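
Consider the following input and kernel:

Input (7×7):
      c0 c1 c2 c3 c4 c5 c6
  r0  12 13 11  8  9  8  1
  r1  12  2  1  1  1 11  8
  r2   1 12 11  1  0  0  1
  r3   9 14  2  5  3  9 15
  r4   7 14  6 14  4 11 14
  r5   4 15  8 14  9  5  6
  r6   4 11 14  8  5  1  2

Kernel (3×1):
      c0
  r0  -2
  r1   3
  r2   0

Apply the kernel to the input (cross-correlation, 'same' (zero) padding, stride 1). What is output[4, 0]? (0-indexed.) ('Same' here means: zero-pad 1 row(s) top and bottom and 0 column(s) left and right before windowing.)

The receptive field on the zero-padded input at this output position is [9 / 7 / 4]. Elementwise product with the kernel and sum: 9·-2 + 7·3.

3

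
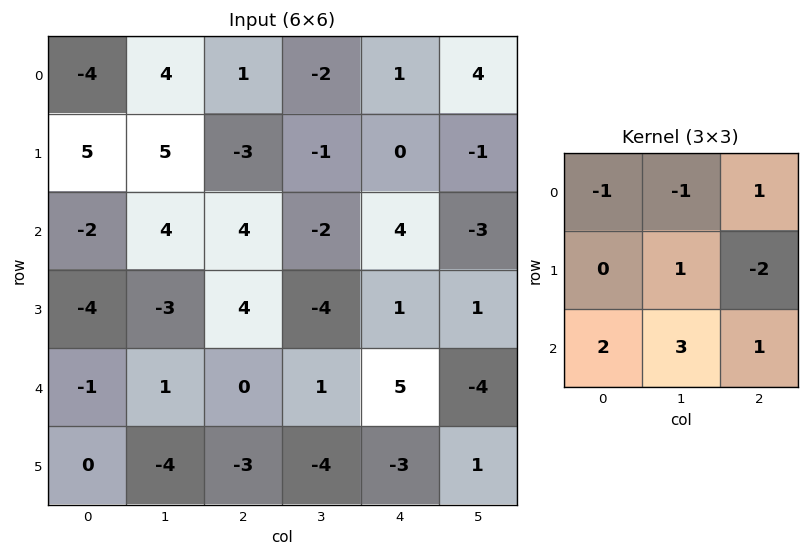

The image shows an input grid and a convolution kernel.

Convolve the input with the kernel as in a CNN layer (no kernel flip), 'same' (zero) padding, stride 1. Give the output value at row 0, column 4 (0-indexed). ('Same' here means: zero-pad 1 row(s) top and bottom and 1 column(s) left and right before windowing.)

The receptive field on the zero-padded input at this output position is [0 0 0 / -2 1 4 / -1 0 -1]. Elementwise product with the kernel and sum: 0·-1 + 0·-1 + 0·1 + 1·1 + 4·-2 + -1·2 + 0·3 + -1·1.

-10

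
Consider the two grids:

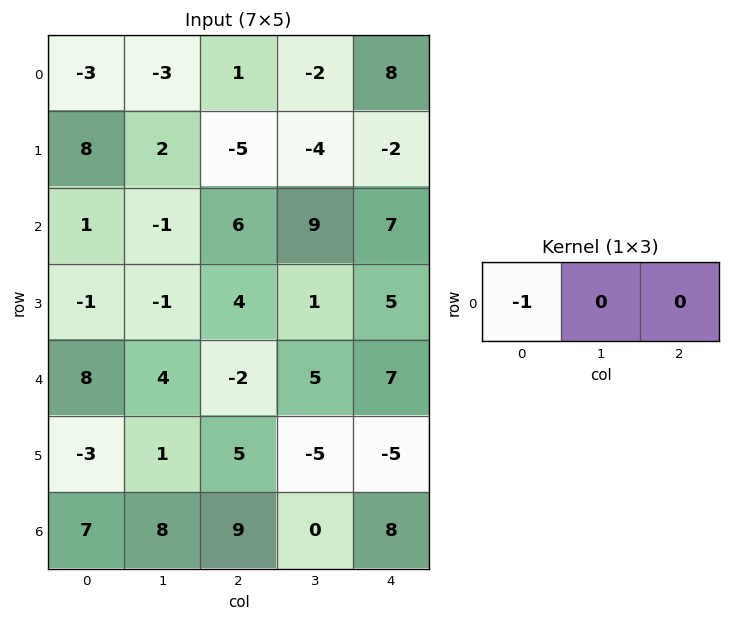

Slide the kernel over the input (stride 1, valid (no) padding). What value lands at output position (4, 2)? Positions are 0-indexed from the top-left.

The receptive field on the input at this output position is [-2 5 7]. Elementwise product with the kernel and sum: -2·-1.

2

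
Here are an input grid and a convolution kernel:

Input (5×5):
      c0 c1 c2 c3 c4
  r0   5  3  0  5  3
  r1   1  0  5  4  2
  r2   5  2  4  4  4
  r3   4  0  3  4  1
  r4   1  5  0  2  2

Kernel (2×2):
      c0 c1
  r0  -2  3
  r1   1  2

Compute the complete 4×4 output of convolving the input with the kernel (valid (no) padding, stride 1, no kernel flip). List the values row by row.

0 4 28 7
7 25 14 10
0 14 15 10
3 14 10 1

Output[0,0]: The receptive field on the input at this output position is [5 3 / 1 0]. Elementwise product with the kernel and sum: 5·-2 + 3·3 + 1·1 + 0·2.
Output[0,1]: The receptive field on the input at this output position is [3 0 / 0 5]. Elementwise product with the kernel and sum: 3·-2 + 0·3 + 0·1 + 5·2.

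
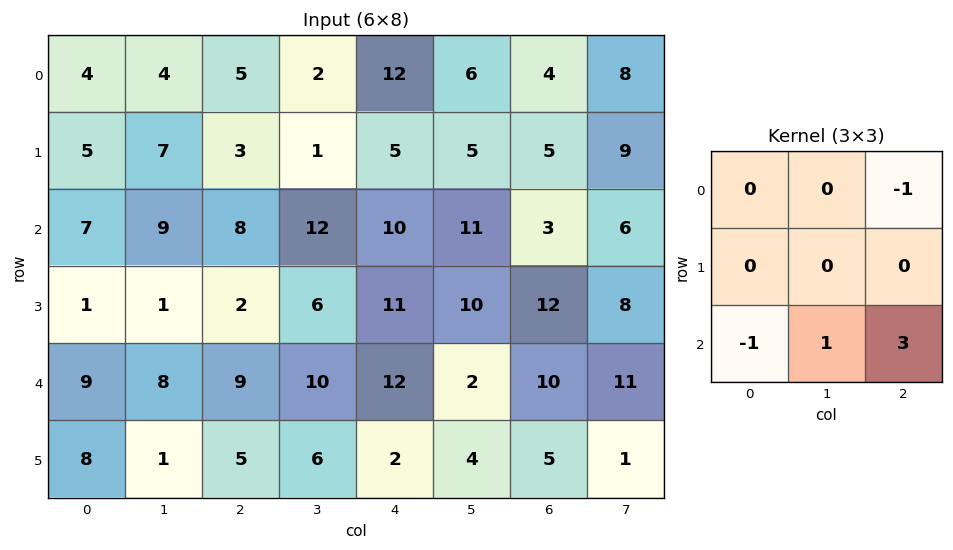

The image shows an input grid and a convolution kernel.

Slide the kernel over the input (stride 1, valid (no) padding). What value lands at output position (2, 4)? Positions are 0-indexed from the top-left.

17

The receptive field on the input at this output position is [10 11 3 / 11 10 12 / 12 2 10]. Elementwise product with the kernel and sum: 3·-1 + 12·-1 + 2·1 + 10·3.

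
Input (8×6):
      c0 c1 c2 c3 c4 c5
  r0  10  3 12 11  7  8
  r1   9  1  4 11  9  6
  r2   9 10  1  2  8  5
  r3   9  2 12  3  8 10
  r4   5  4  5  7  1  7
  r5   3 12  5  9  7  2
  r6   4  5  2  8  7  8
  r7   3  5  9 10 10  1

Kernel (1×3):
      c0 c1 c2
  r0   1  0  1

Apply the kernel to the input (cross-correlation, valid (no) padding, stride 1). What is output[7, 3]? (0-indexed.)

11

The receptive field on the input at this output position is [10 10 1]. Elementwise product with the kernel and sum: 10·1 + 1·1.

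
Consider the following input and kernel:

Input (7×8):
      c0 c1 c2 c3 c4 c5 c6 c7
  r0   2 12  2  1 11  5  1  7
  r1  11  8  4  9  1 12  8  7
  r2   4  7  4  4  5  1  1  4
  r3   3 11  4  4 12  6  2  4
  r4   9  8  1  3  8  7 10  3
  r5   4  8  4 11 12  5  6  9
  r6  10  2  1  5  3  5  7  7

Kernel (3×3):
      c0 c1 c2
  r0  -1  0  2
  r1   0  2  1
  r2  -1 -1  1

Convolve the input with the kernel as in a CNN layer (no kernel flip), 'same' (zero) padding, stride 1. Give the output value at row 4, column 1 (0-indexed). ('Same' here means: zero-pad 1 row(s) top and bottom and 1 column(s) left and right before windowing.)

The receptive field on the zero-padded input at this output position is [3 11 4 / 9 8 1 / 4 8 4]. Elementwise product with the kernel and sum: 3·-1 + 4·2 + 8·2 + 1·1 + 4·-1 + 8·-1 + 4·1.

14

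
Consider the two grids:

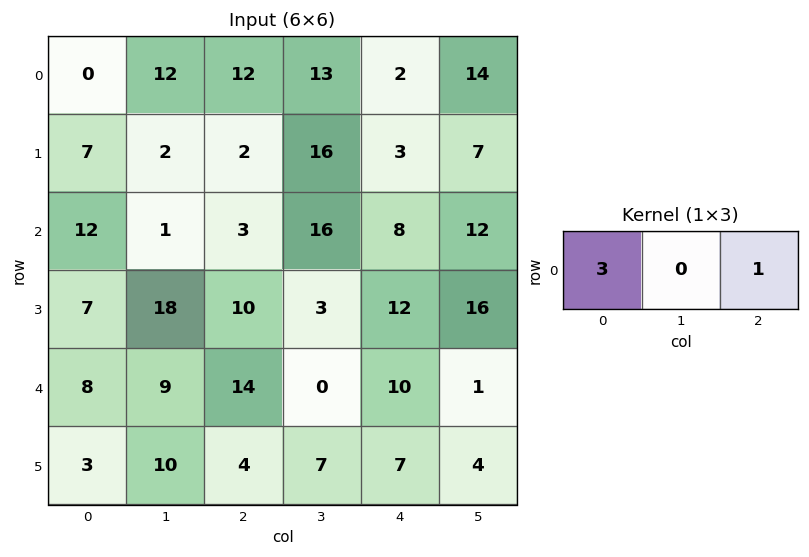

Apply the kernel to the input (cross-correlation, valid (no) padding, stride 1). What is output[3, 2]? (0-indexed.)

The receptive field on the input at this output position is [10 3 12]. Elementwise product with the kernel and sum: 10·3 + 12·1.

42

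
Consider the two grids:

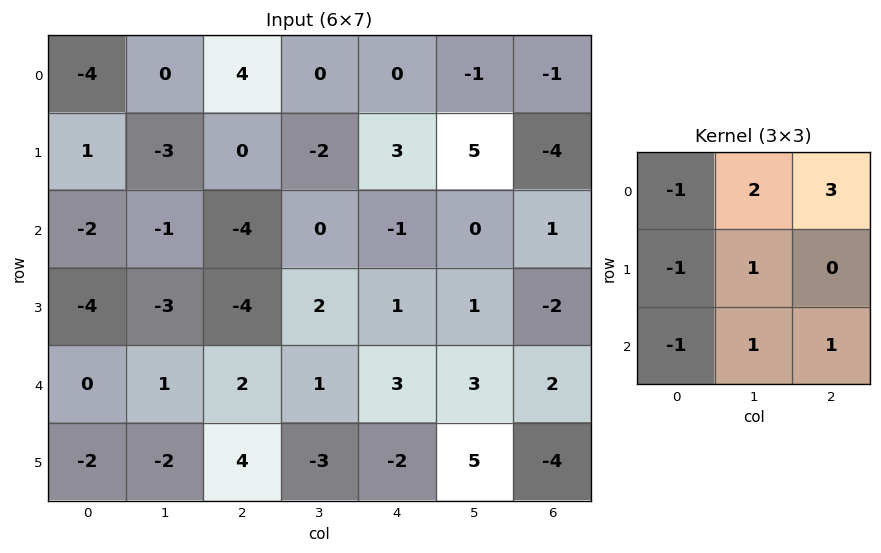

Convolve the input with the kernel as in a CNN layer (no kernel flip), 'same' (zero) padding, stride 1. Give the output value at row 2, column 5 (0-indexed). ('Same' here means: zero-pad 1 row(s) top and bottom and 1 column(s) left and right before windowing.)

The receptive field on the zero-padded input at this output position is [3 5 -4 / -1 0 1 / 1 1 -2]. Elementwise product with the kernel and sum: 3·-1 + 5·2 + -4·3 + -1·-1 + 0·1 + 1·-1 + 1·1 + -2·1.

-6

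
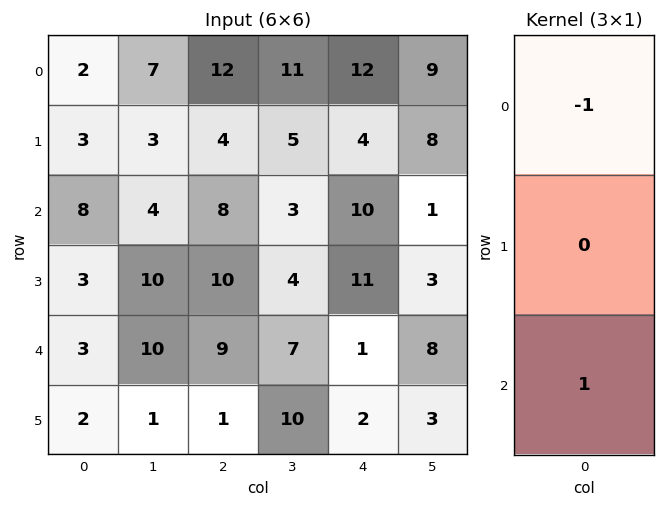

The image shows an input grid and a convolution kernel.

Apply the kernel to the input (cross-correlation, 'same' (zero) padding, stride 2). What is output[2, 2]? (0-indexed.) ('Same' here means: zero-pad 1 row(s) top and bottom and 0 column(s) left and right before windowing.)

-9

The receptive field on the zero-padded input at this output position is [11 / 1 / 2]. Elementwise product with the kernel and sum: 11·-1 + 2·1.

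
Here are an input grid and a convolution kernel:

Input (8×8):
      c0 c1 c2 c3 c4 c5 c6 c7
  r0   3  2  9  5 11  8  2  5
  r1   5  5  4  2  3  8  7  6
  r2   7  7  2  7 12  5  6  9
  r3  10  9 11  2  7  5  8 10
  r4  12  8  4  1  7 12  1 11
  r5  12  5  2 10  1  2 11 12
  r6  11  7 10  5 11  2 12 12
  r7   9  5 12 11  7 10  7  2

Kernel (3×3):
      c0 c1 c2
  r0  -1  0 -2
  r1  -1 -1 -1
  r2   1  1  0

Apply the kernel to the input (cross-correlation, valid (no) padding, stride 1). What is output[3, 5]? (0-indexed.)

-36

The receptive field on the input at this output position is [5 8 10 / 12 1 11 / 2 11 12]. Elementwise product with the kernel and sum: 5·-1 + 10·-2 + 12·-1 + 1·-1 + 11·-1 + 2·1 + 11·1.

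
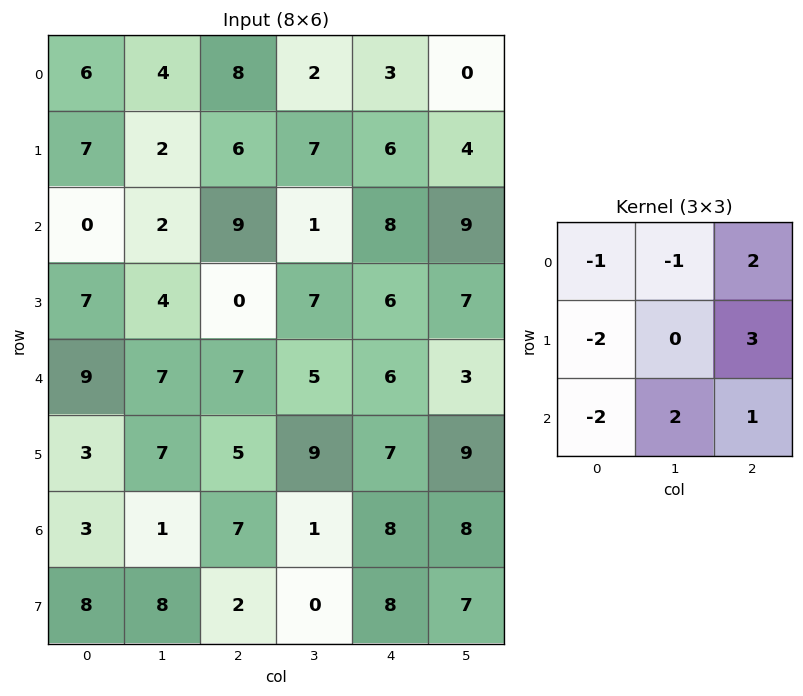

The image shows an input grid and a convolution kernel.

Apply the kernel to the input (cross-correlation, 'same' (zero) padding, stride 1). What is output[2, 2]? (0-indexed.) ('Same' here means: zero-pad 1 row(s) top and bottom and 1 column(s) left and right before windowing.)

4

The receptive field on the zero-padded input at this output position is [2 6 7 / 2 9 1 / 4 0 7]. Elementwise product with the kernel and sum: 2·-1 + 6·-1 + 7·2 + 2·-2 + 1·3 + 4·-2 + 0·2 + 7·1.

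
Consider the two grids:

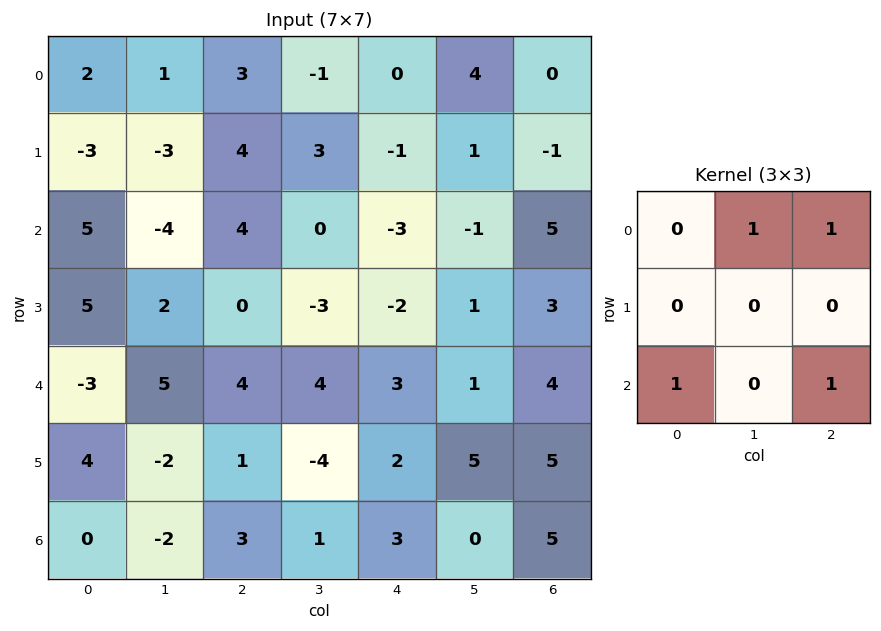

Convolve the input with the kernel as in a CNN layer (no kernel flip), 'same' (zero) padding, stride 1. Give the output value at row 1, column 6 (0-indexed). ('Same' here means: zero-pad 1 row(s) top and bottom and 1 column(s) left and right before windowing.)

The receptive field on the zero-padded input at this output position is [4 0 0 / 1 -1 0 / -1 5 0]. Elementwise product with the kernel and sum: 0·1 + 0·1 + -1·1 + 0·1.

-1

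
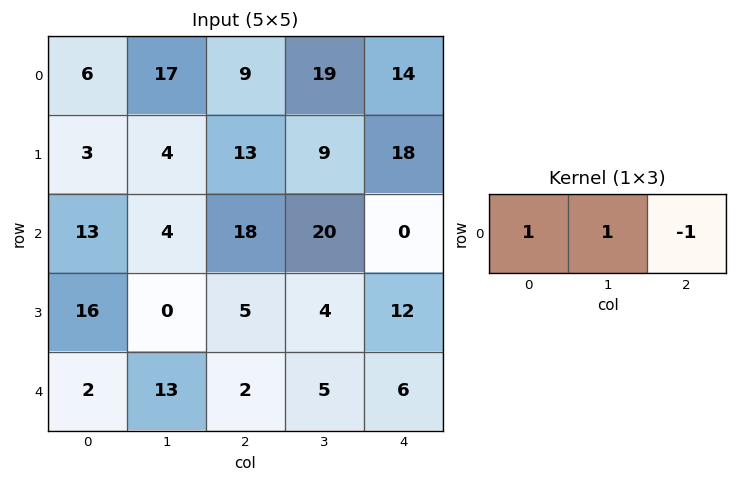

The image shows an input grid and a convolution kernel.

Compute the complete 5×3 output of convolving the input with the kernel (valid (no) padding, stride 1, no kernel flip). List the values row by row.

14 7 14
-6 8 4
-1 2 38
11 1 -3
13 10 1

Output[0,0]: The receptive field on the input at this output position is [6 17 9]. Elementwise product with the kernel and sum: 6·1 + 17·1 + 9·-1.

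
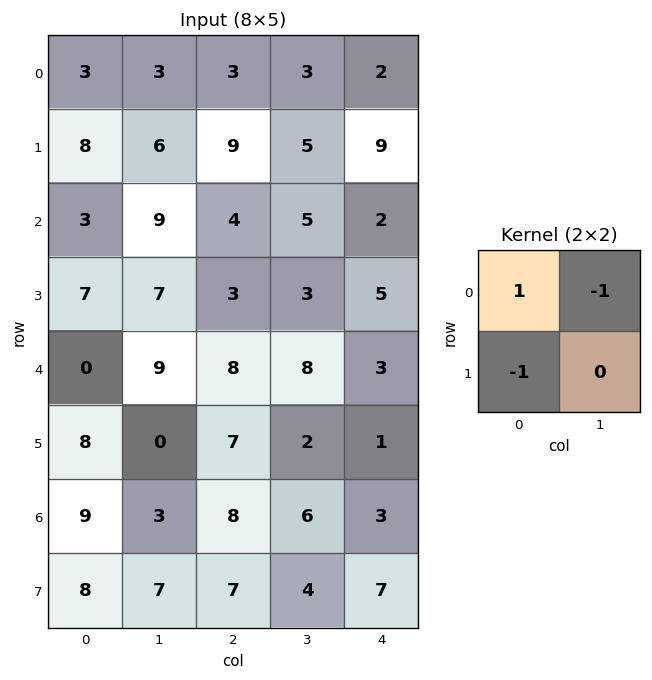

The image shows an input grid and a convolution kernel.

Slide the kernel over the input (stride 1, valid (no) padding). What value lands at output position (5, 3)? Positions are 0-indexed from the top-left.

The receptive field on the input at this output position is [2 1 / 6 3]. Elementwise product with the kernel and sum: 2·1 + 1·-1 + 6·-1.

-5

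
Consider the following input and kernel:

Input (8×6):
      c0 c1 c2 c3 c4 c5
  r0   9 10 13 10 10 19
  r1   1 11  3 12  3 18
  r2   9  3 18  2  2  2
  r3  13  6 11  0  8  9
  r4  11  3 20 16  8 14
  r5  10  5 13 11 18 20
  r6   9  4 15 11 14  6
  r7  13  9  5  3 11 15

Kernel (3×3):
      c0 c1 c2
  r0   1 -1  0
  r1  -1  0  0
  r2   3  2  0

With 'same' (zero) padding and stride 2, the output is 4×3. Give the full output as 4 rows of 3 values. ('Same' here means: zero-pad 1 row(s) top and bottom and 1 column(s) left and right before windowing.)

2 29 32
25 45 23
7 33 45
16 25 13

Output[0,0]: The receptive field on the zero-padded input at this output position is [0 0 0 / 0 9 10 / 0 1 11]. Elementwise product with the kernel and sum: 0·1 + 0·-1 + 0·-1 + 0·3 + 1·2.
Output[0,1]: The receptive field on the zero-padded input at this output position is [0 0 0 / 10 13 10 / 11 3 12]. Elementwise product with the kernel and sum: 0·1 + 0·-1 + 10·-1 + 11·3 + 3·2.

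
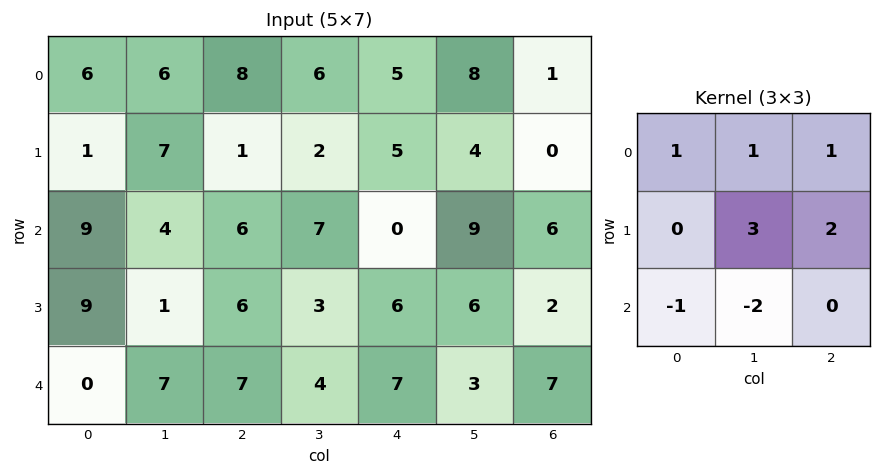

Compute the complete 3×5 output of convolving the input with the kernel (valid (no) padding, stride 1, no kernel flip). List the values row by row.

26 11 15 35 8
22 29 17 14 30
20 20 19 28 24

Output[0,0]: The receptive field on the input at this output position is [6 6 8 / 1 7 1 / 9 4 6]. Elementwise product with the kernel and sum: 6·1 + 6·1 + 8·1 + 7·3 + 1·2 + 9·-1 + 4·-2.
Output[0,1]: The receptive field on the input at this output position is [6 8 6 / 7 1 2 / 4 6 7]. Elementwise product with the kernel and sum: 6·1 + 8·1 + 6·1 + 1·3 + 2·2 + 4·-1 + 6·-2.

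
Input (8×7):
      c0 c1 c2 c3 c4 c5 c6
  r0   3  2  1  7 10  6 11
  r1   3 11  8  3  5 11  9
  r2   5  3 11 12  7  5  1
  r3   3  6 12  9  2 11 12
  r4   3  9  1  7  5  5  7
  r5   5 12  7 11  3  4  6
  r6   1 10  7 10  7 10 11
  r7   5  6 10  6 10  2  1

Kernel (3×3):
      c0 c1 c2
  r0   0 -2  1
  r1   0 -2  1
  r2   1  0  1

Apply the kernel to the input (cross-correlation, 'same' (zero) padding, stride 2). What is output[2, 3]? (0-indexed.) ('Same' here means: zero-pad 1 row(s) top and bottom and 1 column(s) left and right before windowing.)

-34

The receptive field on the zero-padded input at this output position is [11 12 0 / 5 7 0 / 4 6 0]. Elementwise product with the kernel and sum: 12·-2 + 0·1 + 7·-2 + 0·1 + 4·1 + 0·1.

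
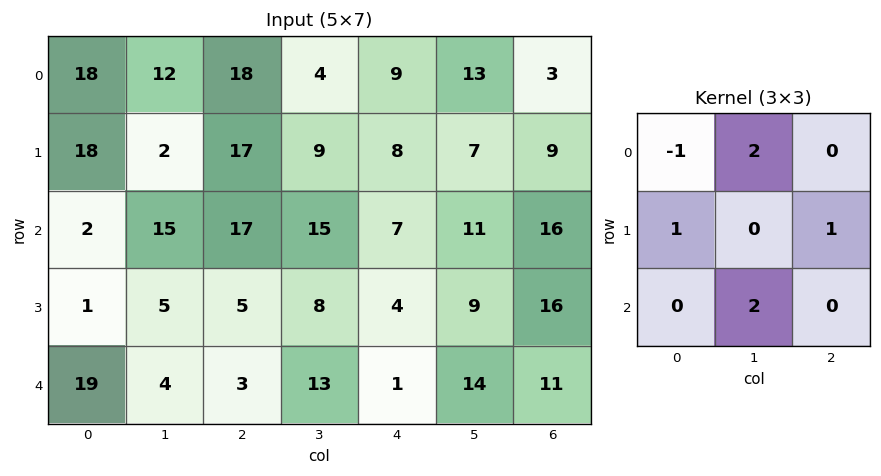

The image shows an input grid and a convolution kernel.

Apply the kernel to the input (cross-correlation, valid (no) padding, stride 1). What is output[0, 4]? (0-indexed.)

The receptive field on the input at this output position is [9 13 3 / 8 7 9 / 7 11 16]. Elementwise product with the kernel and sum: 9·-1 + 13·2 + 8·1 + 9·1 + 11·2.

56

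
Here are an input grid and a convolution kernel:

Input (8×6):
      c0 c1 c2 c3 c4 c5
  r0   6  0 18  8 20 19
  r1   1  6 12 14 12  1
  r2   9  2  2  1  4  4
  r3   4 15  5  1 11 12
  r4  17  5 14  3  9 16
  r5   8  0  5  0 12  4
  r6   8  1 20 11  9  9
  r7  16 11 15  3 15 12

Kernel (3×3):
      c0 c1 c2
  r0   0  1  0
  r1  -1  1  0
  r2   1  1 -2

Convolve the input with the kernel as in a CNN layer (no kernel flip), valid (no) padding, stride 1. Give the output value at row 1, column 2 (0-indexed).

-3

The receptive field on the input at this output position is [12 14 12 / 2 1 4 / 5 1 11]. Elementwise product with the kernel and sum: 14·1 + 2·-1 + 1·1 + 5·1 + 1·1 + 11·-2.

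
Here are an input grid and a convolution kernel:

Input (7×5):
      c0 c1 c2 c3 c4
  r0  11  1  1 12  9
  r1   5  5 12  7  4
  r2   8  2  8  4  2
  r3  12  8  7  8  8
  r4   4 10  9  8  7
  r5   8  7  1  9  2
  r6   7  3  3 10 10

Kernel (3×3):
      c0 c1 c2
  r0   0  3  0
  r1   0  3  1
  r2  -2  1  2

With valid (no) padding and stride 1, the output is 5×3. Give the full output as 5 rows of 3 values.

Output[0,0]: The receptive field on the input at this output position is [11 1 1 / 5 5 12 / 8 2 8]. Elementwise product with the kernel and sum: 1·3 + 5·3 + 12·1 + 8·-2 + 2·1 + 8·2.
Output[0,1]: The receptive field on the input at this output position is [1 1 12 / 5 12 7 / 2 8 4]. Elementwise product with the kernel and sum: 1·3 + 12·3 + 7·1 + 2·-2 + 8·1 + 4·2.

32 58 53
27 71 45
57 58 48
56 61 66
47 56 77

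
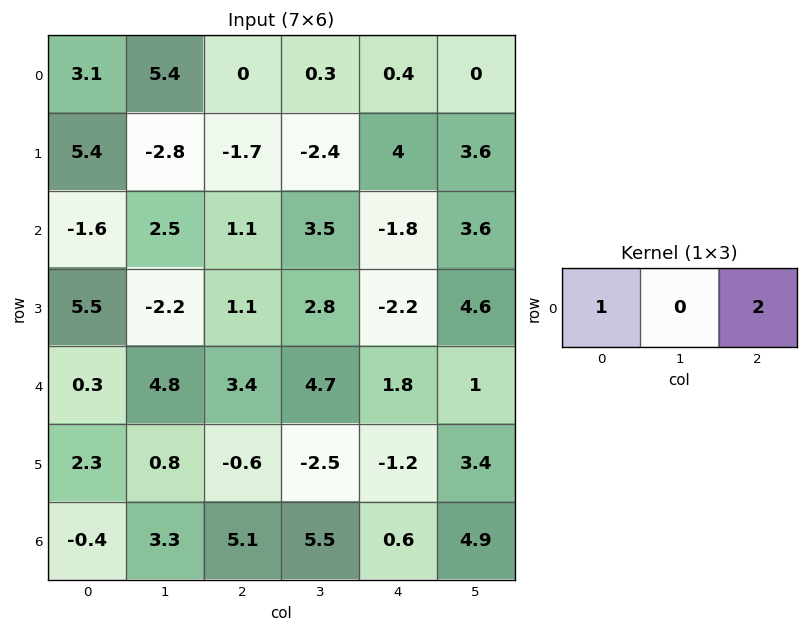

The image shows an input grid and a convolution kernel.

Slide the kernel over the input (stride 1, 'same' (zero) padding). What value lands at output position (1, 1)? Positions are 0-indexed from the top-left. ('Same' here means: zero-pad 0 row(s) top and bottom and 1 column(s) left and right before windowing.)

2

The receptive field on the zero-padded input at this output position is [5.4 -2.8 -1.7]. Elementwise product with the kernel and sum: 5.4·1 + -1.7·2.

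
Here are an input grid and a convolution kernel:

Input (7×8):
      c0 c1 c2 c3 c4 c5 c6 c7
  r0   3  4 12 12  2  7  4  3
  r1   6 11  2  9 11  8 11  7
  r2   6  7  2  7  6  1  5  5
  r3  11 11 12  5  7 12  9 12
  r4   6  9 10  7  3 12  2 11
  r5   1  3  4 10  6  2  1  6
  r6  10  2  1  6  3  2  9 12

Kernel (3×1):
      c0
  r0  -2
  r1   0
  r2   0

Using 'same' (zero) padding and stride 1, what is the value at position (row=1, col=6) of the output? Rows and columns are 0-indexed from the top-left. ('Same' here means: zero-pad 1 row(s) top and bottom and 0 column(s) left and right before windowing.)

The receptive field on the zero-padded input at this output position is [4 / 11 / 5]. Elementwise product with the kernel and sum: 4·-2.

-8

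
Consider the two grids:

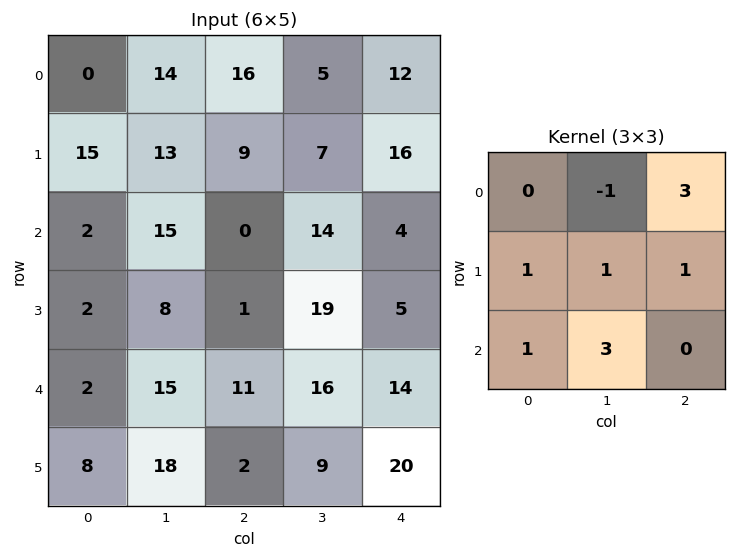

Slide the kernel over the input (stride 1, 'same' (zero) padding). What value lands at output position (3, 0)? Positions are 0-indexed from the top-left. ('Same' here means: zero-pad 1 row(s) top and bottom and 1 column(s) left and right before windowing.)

59

The receptive field on the zero-padded input at this output position is [0 2 15 / 0 2 8 / 0 2 15]. Elementwise product with the kernel and sum: 2·-1 + 15·3 + 0·1 + 2·1 + 8·1 + 0·1 + 2·3.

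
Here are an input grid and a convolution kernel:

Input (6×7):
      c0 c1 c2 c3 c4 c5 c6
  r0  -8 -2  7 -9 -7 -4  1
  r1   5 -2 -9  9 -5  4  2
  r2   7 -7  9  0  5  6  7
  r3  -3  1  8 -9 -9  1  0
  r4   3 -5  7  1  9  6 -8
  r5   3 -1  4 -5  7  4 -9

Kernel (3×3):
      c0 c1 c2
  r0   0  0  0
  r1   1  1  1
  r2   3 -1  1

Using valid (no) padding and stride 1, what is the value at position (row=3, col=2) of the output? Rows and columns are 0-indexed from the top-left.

The receptive field on the input at this output position is [8 -9 -9 / 7 1 9 / 4 -5 7]. Elementwise product with the kernel and sum: 7·1 + 1·1 + 9·1 + 4·3 + -5·-1 + 7·1.

41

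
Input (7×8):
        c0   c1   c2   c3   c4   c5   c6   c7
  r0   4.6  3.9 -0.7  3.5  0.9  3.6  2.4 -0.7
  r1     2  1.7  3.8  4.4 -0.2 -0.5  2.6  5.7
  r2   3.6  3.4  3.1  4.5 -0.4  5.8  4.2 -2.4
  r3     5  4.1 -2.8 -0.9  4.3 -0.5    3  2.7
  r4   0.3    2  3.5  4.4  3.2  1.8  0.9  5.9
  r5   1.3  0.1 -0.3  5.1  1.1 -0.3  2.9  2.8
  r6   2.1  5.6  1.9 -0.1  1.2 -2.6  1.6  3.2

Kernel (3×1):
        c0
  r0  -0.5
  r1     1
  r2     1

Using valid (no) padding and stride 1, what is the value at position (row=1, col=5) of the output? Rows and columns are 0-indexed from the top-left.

5.55

The receptive field on the input at this output position is [-0.5 / 5.8 / -0.5]. Elementwise product with the kernel and sum: -0.5·-0.5 + 5.8·1 + -0.5·1.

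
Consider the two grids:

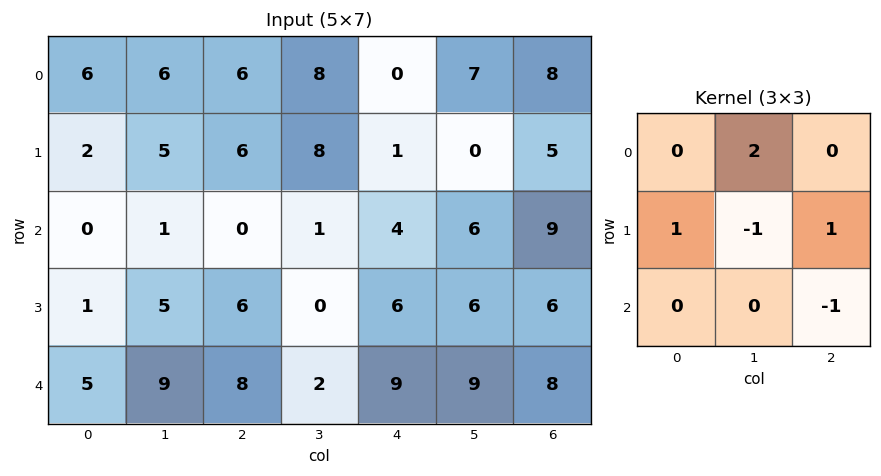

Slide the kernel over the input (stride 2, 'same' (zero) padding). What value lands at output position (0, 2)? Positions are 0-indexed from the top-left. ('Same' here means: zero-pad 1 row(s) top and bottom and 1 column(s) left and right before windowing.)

The receptive field on the zero-padded input at this output position is [0 0 0 / 8 0 7 / 8 1 0]. Elementwise product with the kernel and sum: 0·2 + 8·1 + 0·-1 + 7·1 + 0·-1.

15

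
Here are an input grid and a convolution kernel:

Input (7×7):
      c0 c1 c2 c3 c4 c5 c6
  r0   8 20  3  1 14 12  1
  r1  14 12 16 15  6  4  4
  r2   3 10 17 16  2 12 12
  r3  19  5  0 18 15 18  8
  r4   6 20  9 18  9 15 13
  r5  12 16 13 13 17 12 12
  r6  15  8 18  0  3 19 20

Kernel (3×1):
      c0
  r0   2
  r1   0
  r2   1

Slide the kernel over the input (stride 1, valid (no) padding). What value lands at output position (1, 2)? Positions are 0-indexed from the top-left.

32

The receptive field on the input at this output position is [16 / 17 / 0]. Elementwise product with the kernel and sum: 16·2 + 0·1.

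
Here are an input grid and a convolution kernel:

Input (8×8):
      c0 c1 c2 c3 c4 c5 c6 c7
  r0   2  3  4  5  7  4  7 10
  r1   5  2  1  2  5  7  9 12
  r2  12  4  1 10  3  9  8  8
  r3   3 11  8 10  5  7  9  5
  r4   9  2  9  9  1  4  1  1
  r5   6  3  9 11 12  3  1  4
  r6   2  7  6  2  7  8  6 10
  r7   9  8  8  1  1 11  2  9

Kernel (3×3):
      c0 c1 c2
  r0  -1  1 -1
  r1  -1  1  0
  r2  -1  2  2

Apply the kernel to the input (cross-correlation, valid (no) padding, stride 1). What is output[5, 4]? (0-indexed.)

The receptive field on the input at this output position is [12 3 1 / 7 8 6 / 1 11 2]. Elementwise product with the kernel and sum: 12·-1 + 3·1 + 1·-1 + 7·-1 + 8·1 + 1·-1 + 11·2 + 2·2.

16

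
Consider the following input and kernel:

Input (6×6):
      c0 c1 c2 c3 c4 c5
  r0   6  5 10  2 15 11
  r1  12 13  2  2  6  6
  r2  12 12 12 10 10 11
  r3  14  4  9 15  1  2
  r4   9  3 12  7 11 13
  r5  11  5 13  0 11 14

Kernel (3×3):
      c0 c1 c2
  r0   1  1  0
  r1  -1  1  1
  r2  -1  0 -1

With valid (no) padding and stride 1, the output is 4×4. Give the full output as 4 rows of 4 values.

Output[0,0]: The receptive field on the input at this output position is [6 5 10 / 12 13 2 / 12 12 12]. Elementwise product with the kernel and sum: 6·1 + 5·1 + 12·-1 + 13·1 + 2·1 + 12·-1 + 12·-1.
Output[0,1]: The receptive field on the input at this output position is [5 10 2 / 13 2 2 / 12 12 10]. Elementwise product with the kernel and sum: 5·1 + 10·1 + 13·-1 + 2·1 + 2·1 + 12·-1 + 10·-1.

-10 -16 -4 6
14 6 2 2
2 34 6 -12
0 24 6 19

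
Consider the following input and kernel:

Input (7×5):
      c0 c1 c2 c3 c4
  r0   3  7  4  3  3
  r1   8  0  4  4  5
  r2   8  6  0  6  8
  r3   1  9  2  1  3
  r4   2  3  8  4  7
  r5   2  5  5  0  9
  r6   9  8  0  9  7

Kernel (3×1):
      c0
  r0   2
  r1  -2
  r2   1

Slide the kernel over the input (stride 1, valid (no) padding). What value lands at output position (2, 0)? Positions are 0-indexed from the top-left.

16

The receptive field on the input at this output position is [8 / 1 / 2]. Elementwise product with the kernel and sum: 8·2 + 1·-2 + 2·1.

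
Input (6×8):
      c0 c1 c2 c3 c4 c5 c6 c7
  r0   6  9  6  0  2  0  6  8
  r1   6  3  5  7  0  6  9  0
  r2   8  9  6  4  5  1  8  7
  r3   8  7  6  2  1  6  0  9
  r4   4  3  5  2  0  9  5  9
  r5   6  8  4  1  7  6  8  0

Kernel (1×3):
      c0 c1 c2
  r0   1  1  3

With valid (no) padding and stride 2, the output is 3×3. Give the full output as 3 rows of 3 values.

33 12 20
35 25 30
22 7 24

Output[0,0]: The receptive field on the input at this output position is [6 9 6]. Elementwise product with the kernel and sum: 6·1 + 9·1 + 6·3.
Output[0,1]: The receptive field on the input at this output position is [6 0 2]. Elementwise product with the kernel and sum: 6·1 + 0·1 + 2·3.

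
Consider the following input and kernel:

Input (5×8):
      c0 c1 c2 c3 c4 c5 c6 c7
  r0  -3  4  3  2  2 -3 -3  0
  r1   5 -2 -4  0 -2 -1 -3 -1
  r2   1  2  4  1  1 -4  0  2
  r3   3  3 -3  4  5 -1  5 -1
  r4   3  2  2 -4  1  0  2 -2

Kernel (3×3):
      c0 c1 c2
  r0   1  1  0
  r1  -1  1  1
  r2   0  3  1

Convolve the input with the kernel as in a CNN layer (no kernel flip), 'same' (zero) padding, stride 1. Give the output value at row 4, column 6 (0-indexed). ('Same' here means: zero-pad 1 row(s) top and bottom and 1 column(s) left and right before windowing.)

4

The receptive field on the zero-padded input at this output position is [-1 5 -1 / 0 2 -2 / 0 0 0]. Elementwise product with the kernel and sum: -1·1 + 5·1 + 0·-1 + 2·1 + -2·1 + 0·3 + 0·1.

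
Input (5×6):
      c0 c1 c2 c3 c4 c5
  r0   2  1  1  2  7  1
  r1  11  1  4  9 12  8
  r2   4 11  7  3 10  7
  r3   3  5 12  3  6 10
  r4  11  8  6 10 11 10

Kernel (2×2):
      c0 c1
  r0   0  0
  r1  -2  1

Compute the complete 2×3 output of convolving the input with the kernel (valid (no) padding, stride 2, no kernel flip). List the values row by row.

Output[0,0]: The receptive field on the input at this output position is [2 1 / 11 1]. Elementwise product with the kernel and sum: 11·-2 + 1·1.

-21 1 -16
-1 -21 -2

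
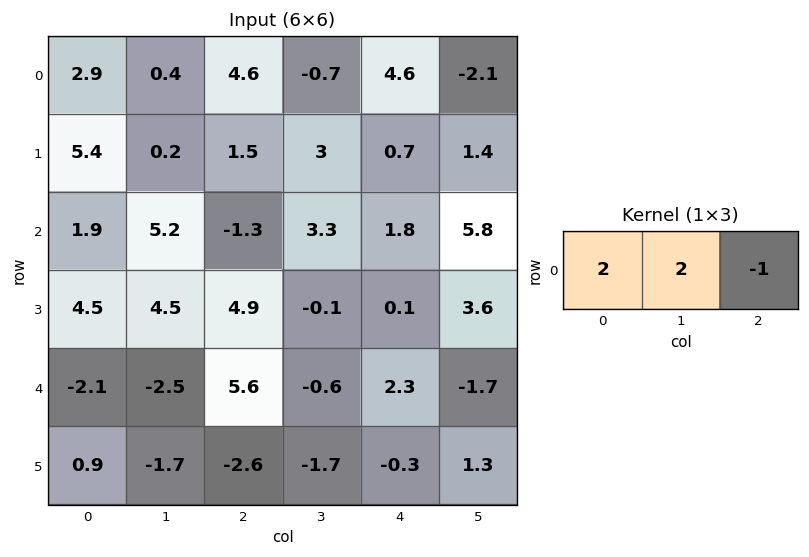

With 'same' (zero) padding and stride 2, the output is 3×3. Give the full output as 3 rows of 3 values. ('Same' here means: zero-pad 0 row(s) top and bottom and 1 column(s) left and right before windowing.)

5.4 10.7 9.9
-1.4 4.5 4.4
-1.7 6.8 5.1

Output[0,0]: The receptive field on the zero-padded input at this output position is [0 2.9 0.4]. Elementwise product with the kernel and sum: 0·2 + 2.9·2 + 0.4·-1.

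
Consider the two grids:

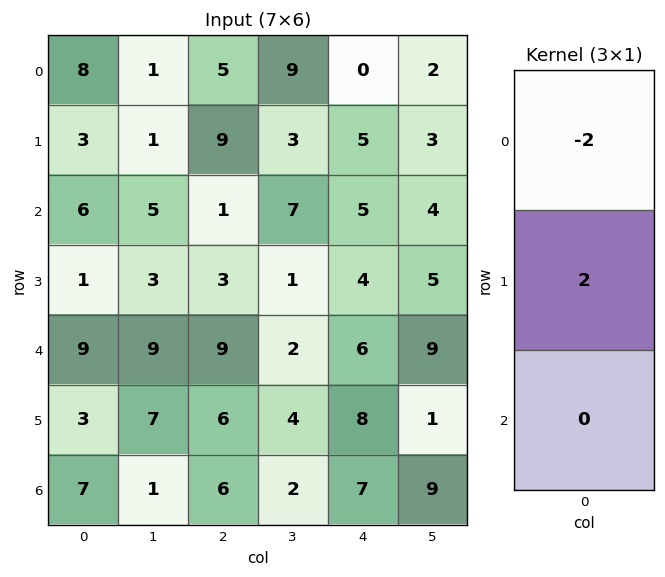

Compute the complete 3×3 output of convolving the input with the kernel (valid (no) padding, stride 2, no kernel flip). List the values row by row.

-10 8 10
-10 4 -2
-12 -6 4

Output[0,0]: The receptive field on the input at this output position is [8 / 3 / 6]. Elementwise product with the kernel and sum: 8·-2 + 3·2.
Output[0,1]: The receptive field on the input at this output position is [5 / 9 / 1]. Elementwise product with the kernel and sum: 5·-2 + 9·2.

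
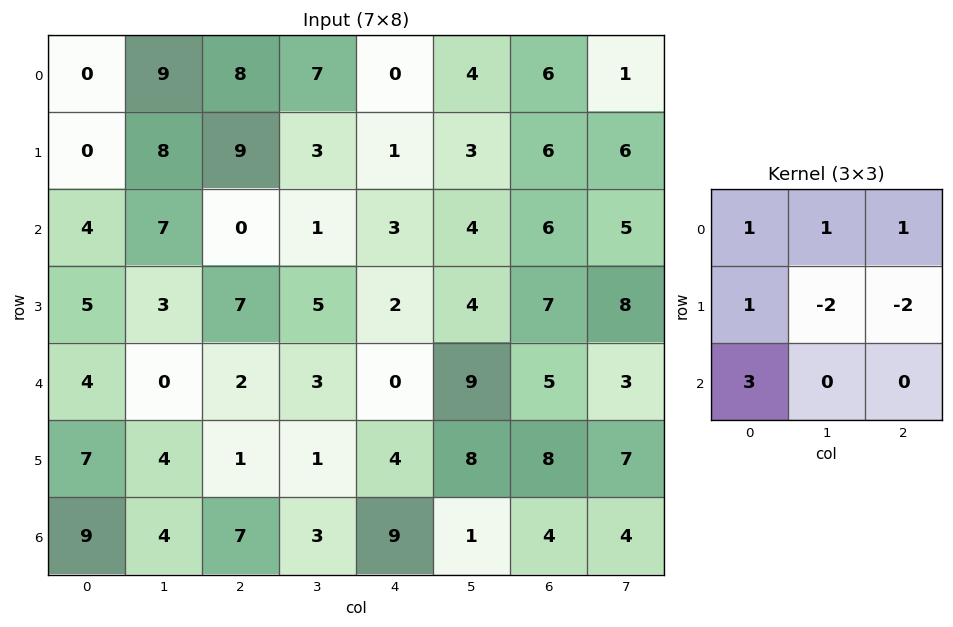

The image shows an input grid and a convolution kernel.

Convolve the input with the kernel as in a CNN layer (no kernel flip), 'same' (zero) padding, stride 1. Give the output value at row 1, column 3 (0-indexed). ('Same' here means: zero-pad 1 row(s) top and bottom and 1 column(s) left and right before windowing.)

16

The receptive field on the zero-padded input at this output position is [8 7 0 / 9 3 1 / 0 1 3]. Elementwise product with the kernel and sum: 8·1 + 7·1 + 0·1 + 9·1 + 3·-2 + 1·-2 + 0·3.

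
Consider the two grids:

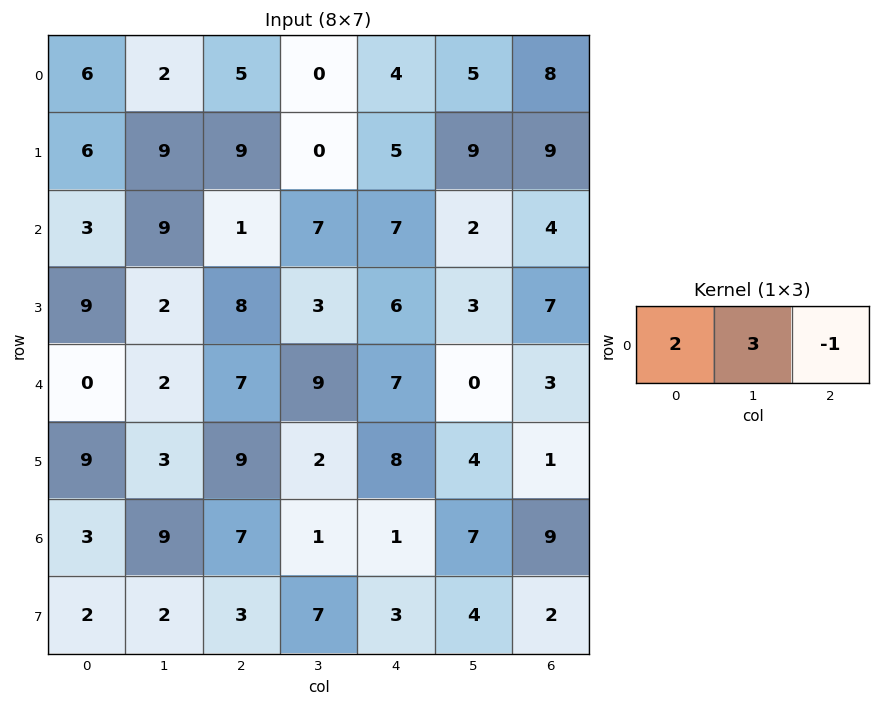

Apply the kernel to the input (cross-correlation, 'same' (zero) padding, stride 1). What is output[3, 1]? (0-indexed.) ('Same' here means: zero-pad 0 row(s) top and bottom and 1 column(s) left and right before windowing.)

The receptive field on the zero-padded input at this output position is [9 2 8]. Elementwise product with the kernel and sum: 9·2 + 2·3 + 8·-1.

16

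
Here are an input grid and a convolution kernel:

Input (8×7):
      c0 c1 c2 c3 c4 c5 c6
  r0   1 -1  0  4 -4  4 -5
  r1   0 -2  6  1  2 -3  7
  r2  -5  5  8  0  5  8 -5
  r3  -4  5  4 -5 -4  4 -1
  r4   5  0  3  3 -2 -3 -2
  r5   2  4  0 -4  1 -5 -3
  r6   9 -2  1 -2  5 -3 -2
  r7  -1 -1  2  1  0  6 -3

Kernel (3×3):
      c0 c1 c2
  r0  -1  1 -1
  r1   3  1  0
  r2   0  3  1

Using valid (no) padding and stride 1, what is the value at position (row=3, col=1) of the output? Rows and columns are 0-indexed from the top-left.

3

The receptive field on the input at this output position is [5 4 -5 / 0 3 3 / 4 0 -4]. Elementwise product with the kernel and sum: 5·-1 + 4·1 + -5·-1 + 0·3 + 3·1 + 0·3 + -4·1.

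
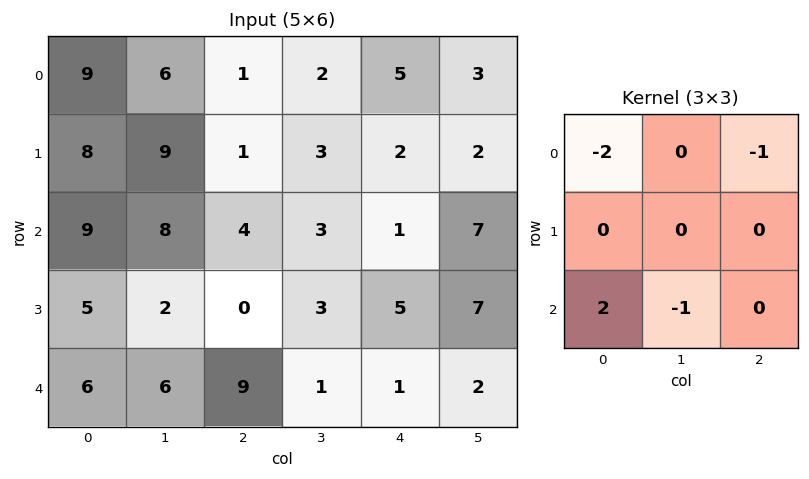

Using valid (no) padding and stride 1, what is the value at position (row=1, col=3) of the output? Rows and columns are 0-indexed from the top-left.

The receptive field on the input at this output position is [3 2 2 / 3 1 7 / 3 5 7]. Elementwise product with the kernel and sum: 3·-2 + 2·-1 + 3·2 + 5·-1.

-7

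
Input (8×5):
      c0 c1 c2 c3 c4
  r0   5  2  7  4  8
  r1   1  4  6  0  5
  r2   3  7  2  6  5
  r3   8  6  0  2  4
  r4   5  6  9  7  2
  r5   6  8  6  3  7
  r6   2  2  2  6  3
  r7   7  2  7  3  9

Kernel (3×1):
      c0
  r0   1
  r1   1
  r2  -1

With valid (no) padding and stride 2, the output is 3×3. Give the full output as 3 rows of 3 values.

3 11 8
6 -7 7
9 13 6

Output[0,0]: The receptive field on the input at this output position is [5 / 1 / 3]. Elementwise product with the kernel and sum: 5·1 + 1·1 + 3·-1.
Output[0,1]: The receptive field on the input at this output position is [7 / 6 / 2]. Elementwise product with the kernel and sum: 7·1 + 6·1 + 2·-1.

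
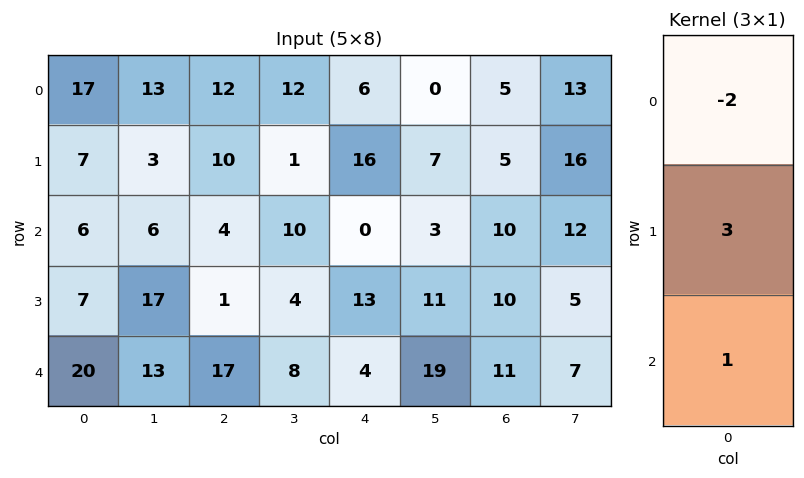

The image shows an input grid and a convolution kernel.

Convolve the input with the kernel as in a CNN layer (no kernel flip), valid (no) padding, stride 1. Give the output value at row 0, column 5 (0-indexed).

The receptive field on the input at this output position is [0 / 7 / 3]. Elementwise product with the kernel and sum: 0·-2 + 7·3 + 3·1.

24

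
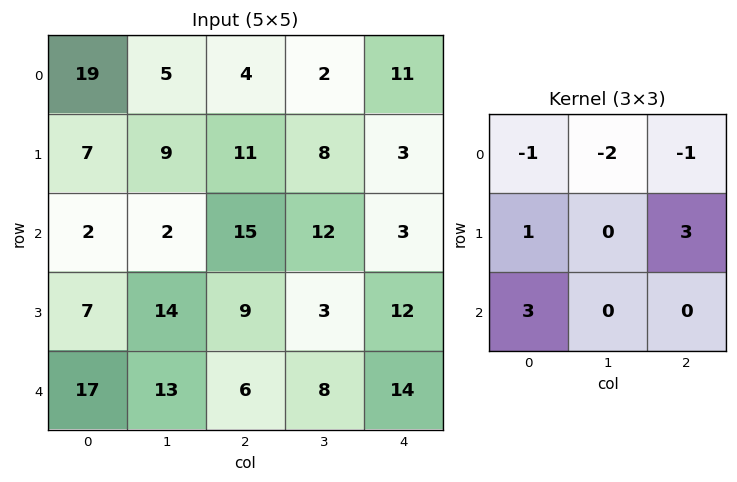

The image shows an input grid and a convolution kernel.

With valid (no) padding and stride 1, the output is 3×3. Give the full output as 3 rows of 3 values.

Output[0,0]: The receptive field on the input at this output position is [19 5 4 / 7 9 11 / 2 2 15]. Elementwise product with the kernel and sum: 19·-1 + 5·-2 + 4·-1 + 7·1 + 11·3 + 2·3.
Output[0,1]: The receptive field on the input at this output position is [5 4 2 / 9 11 8 / 2 15 12]. Elementwise product with the kernel and sum: 5·-1 + 4·-2 + 2·-1 + 9·1 + 8·3 + 2·3.

13 24 46
32 41 21
64 18 21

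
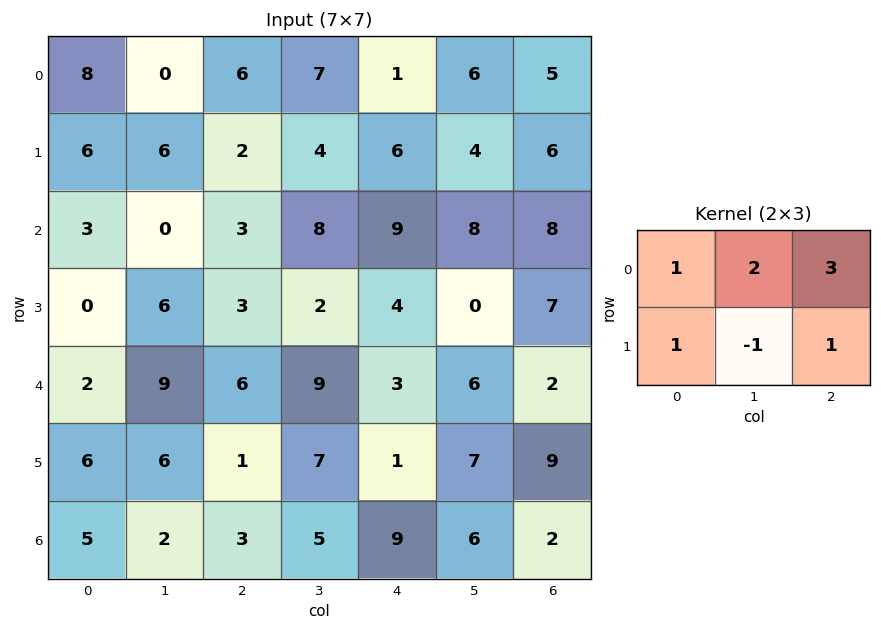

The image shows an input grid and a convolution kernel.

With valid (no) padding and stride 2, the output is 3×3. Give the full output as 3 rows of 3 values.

Output[0,0]: The receptive field on the input at this output position is [8 0 6 / 6 6 2]. Elementwise product with the kernel and sum: 8·1 + 0·2 + 6·3 + 6·1 + 6·-1 + 2·1.

28 27 36
9 51 60
39 28 24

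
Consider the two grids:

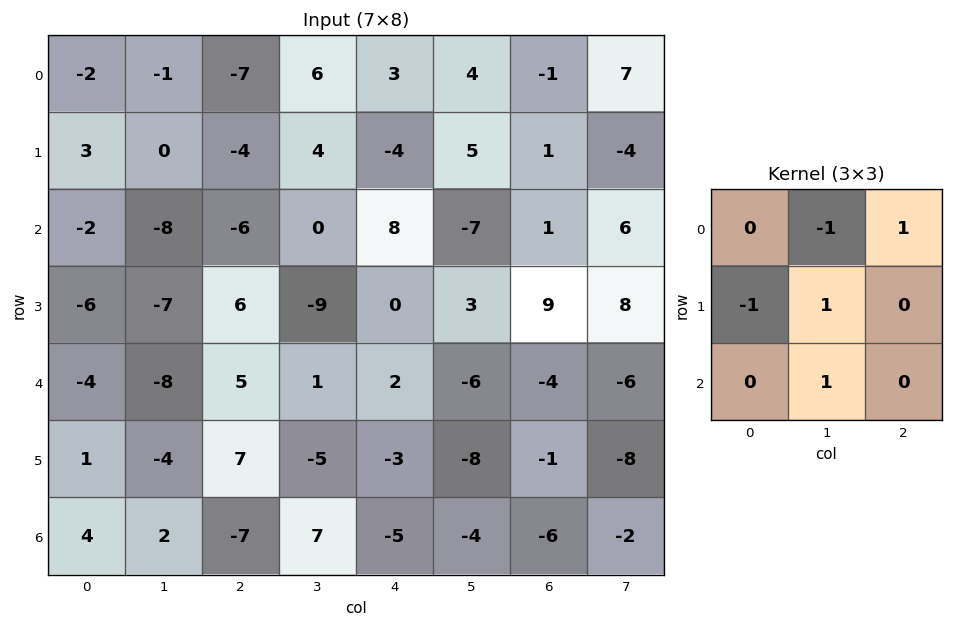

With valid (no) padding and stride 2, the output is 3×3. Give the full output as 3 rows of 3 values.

-17 5 -3
-7 -6 5
10 -4 -7

Output[0,0]: The receptive field on the input at this output position is [-2 -1 -7 / 3 0 -4 / -2 -8 -6]. Elementwise product with the kernel and sum: -1·-1 + -7·1 + 3·-1 + 0·1 + -8·1.
Output[0,1]: The receptive field on the input at this output position is [-7 6 3 / -4 4 -4 / -6 0 8]. Elementwise product with the kernel and sum: 6·-1 + 3·1 + -4·-1 + 4·1 + 0·1.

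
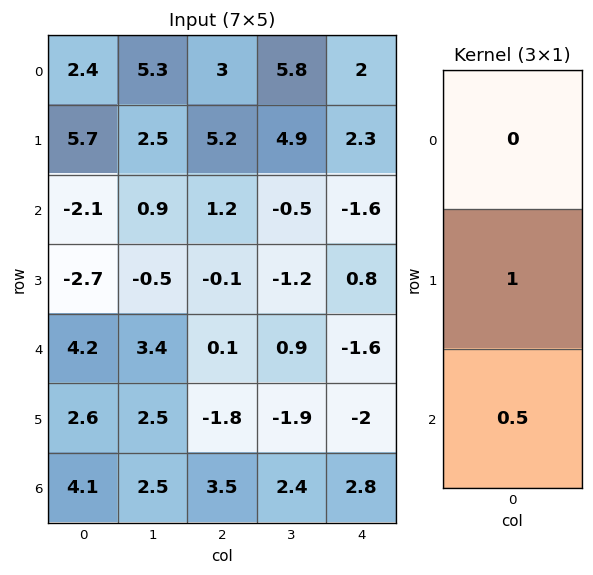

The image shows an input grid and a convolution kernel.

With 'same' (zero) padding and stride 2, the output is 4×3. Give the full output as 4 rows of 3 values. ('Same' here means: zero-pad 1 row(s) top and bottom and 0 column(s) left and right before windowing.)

5.25 5.6 3.15
-3.45 1.15 -1.2
5.5 -0.8 -2.6
4.1 3.5 2.8

Output[0,0]: The receptive field on the zero-padded input at this output position is [0 / 2.4 / 5.7]. Elementwise product with the kernel and sum: 2.4·1 + 5.7·0.5.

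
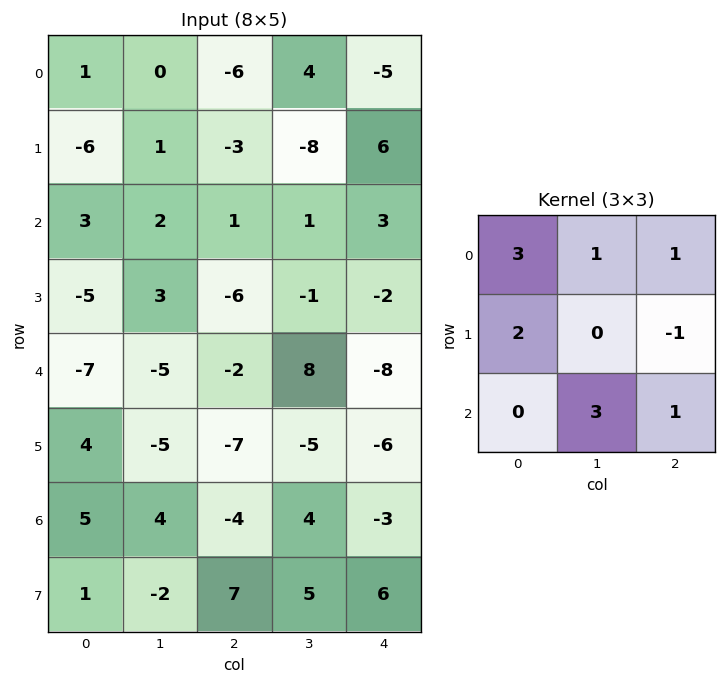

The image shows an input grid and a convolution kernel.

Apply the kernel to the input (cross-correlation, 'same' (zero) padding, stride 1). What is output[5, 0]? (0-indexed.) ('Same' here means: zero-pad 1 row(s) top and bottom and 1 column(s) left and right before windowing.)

12

The receptive field on the zero-padded input at this output position is [0 -7 -5 / 0 4 -5 / 0 5 4]. Elementwise product with the kernel and sum: 0·3 + -7·1 + -5·1 + 0·2 + -5·-1 + 5·3 + 4·1.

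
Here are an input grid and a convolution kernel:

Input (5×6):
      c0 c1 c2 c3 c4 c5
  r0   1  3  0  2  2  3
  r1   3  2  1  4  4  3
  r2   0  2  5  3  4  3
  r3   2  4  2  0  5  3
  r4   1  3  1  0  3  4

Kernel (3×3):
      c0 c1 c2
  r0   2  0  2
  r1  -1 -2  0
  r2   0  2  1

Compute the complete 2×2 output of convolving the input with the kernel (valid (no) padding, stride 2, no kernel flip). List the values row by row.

4 5
7 19

Output[0,0]: The receptive field on the input at this output position is [1 3 0 / 3 2 1 / 0 2 5]. Elementwise product with the kernel and sum: 1·2 + 0·2 + 3·-1 + 2·-2 + 2·2 + 5·1.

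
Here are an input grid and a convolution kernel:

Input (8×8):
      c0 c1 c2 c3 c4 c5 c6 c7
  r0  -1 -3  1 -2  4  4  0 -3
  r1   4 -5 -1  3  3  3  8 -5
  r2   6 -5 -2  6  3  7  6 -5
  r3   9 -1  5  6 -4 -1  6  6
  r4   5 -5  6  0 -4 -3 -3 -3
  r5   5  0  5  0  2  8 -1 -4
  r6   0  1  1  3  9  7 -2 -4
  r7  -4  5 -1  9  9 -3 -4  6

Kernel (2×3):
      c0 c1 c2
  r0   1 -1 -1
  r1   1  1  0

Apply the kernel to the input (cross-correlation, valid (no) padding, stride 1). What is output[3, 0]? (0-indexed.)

5

The receptive field on the input at this output position is [9 -1 5 / 5 -5 6]. Elementwise product with the kernel and sum: 9·1 + -1·-1 + 5·-1 + 5·1 + -5·1.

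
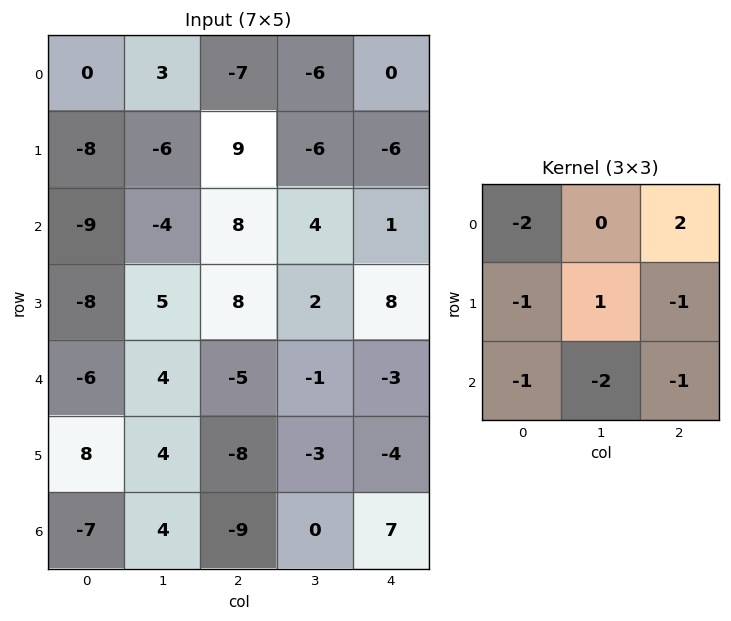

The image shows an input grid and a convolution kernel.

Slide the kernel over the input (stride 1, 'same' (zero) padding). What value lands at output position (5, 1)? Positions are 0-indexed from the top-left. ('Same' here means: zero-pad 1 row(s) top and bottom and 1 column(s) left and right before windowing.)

14

The receptive field on the zero-padded input at this output position is [-6 4 -5 / 8 4 -8 / -7 4 -9]. Elementwise product with the kernel and sum: -6·-2 + -5·2 + 8·-1 + 4·1 + -8·-1 + -7·-1 + 4·-2 + -9·-1.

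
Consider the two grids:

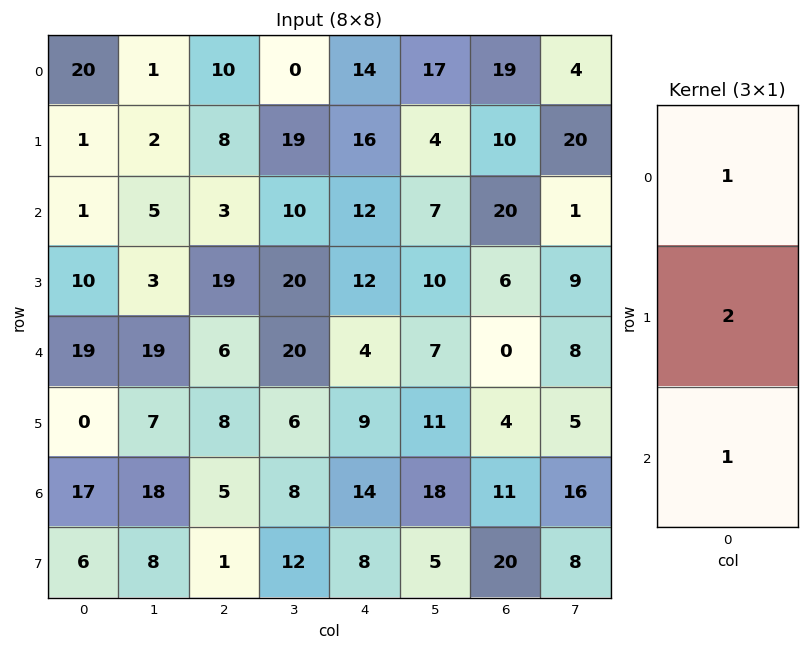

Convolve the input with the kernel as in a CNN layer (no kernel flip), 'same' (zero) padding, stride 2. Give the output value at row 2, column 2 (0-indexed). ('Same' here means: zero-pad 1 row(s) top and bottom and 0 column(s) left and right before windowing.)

29

The receptive field on the zero-padded input at this output position is [12 / 4 / 9]. Elementwise product with the kernel and sum: 12·1 + 4·2 + 9·1.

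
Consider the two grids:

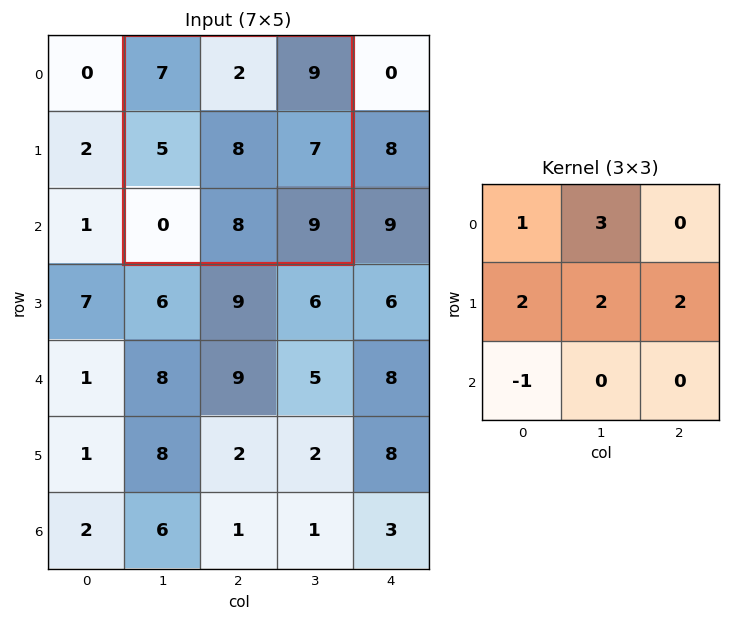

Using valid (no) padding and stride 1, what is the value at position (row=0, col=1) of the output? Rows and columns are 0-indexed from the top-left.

The receptive field on the input at this output position is [7 2 9 / 5 8 7 / 0 8 9]. Elementwise product with the kernel and sum: 7·1 + 2·3 + 5·2 + 8·2 + 7·2 + 0·-1.

53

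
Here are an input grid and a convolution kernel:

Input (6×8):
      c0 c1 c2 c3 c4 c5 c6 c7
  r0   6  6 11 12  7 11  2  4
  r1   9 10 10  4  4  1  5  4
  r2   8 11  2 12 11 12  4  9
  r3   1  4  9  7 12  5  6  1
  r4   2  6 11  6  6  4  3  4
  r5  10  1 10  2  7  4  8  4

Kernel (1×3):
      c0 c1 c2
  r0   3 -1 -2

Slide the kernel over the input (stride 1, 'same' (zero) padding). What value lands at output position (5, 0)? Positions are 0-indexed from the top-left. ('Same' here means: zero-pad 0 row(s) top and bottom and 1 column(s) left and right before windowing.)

-12

The receptive field on the zero-padded input at this output position is [0 10 1]. Elementwise product with the kernel and sum: 0·3 + 10·-1 + 1·-2.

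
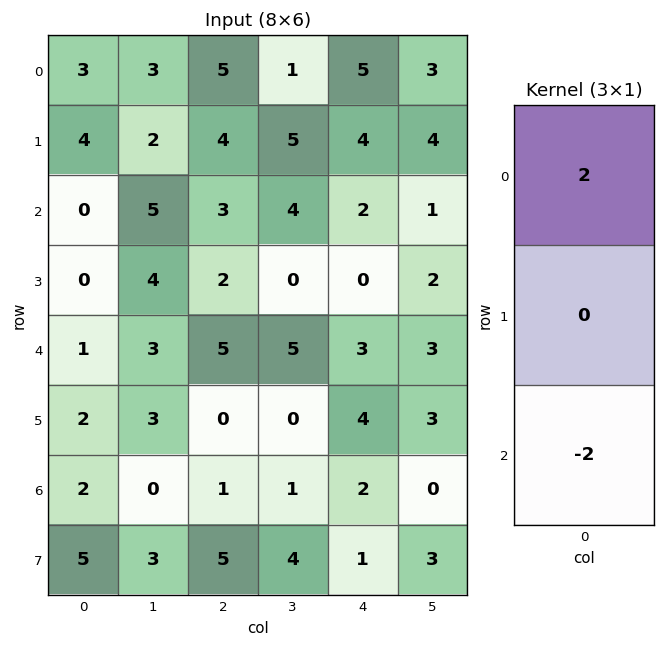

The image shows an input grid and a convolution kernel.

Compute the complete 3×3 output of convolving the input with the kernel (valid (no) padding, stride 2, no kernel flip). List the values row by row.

6 4 6
-2 -4 -2
-2 8 2

Output[0,0]: The receptive field on the input at this output position is [3 / 4 / 0]. Elementwise product with the kernel and sum: 3·2 + 0·-2.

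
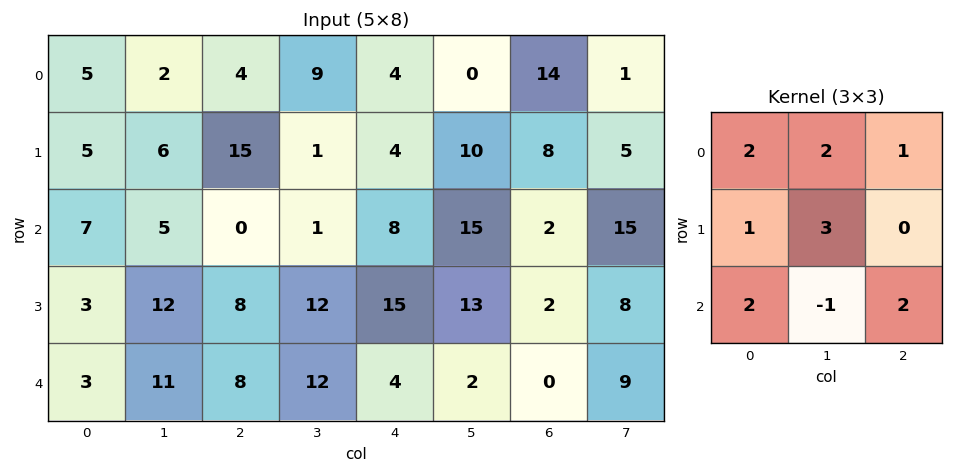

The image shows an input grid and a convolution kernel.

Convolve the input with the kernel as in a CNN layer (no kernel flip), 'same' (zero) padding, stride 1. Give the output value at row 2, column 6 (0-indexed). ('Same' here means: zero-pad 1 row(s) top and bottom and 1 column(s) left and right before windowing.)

The receptive field on the zero-padded input at this output position is [10 8 5 / 15 2 15 / 13 2 8]. Elementwise product with the kernel and sum: 10·2 + 8·2 + 5·1 + 15·1 + 2·3 + 13·2 + 2·-1 + 8·2.

102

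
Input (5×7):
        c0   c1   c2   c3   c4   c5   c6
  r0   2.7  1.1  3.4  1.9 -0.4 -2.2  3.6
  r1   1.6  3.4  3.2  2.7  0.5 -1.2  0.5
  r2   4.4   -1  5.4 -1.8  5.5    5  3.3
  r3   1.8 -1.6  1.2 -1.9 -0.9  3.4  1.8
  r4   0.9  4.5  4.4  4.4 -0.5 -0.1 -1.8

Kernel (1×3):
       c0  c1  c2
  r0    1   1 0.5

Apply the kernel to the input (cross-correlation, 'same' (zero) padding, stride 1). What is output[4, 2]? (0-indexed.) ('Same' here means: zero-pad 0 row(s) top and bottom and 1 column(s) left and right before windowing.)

The receptive field on the zero-padded input at this output position is [4.5 4.4 4.4]. Elementwise product with the kernel and sum: 4.5·1 + 4.4·1 + 4.4·0.5.

11.1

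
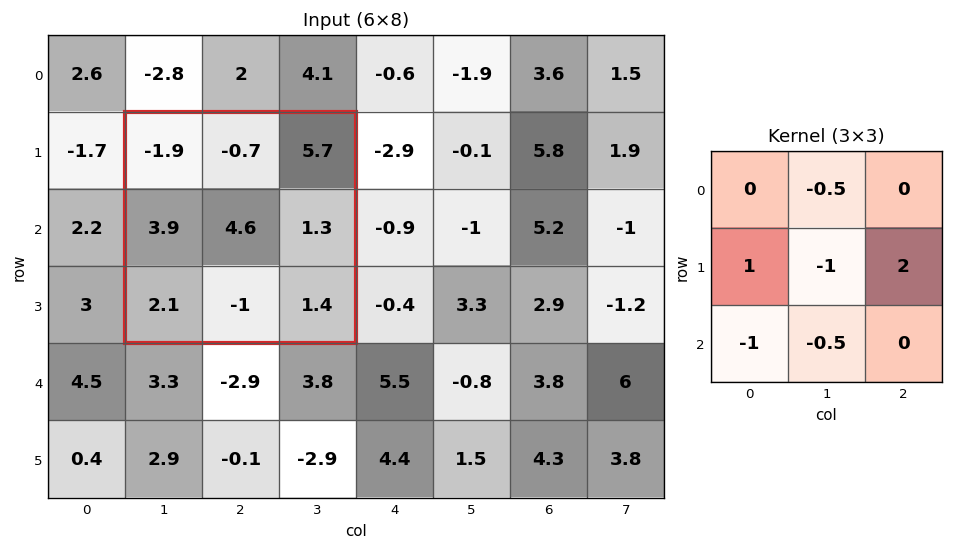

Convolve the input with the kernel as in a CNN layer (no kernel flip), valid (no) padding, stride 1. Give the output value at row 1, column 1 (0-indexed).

The receptive field on the input at this output position is [-1.9 -0.7 5.7 / 3.9 4.6 1.3 / 2.1 -1 1.4]. Elementwise product with the kernel and sum: -0.7·-0.5 + 3.9·1 + 4.6·-1 + 1.3·2 + 2.1·-1 + -1·-0.5.

0.65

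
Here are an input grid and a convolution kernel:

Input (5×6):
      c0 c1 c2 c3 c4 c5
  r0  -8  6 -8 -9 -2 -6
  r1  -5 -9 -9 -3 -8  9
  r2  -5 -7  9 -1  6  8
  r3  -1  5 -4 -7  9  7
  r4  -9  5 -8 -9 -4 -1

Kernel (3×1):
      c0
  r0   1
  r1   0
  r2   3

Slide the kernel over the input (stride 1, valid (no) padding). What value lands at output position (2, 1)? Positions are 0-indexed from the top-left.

The receptive field on the input at this output position is [-7 / 5 / 5]. Elementwise product with the kernel and sum: -7·1 + 5·3.

8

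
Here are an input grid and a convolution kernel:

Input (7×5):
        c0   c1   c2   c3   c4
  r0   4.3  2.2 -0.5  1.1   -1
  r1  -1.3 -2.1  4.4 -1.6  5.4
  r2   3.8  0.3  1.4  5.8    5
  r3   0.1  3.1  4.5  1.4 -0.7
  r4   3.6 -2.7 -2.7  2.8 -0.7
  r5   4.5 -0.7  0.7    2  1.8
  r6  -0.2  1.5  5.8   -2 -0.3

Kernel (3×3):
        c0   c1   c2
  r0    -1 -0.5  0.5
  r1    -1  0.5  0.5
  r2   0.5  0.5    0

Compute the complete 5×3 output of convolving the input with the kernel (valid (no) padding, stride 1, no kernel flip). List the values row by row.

Output[0,0]: The receptive field on the input at this output position is [4.3 2.2 -0.5 / -1.3 -2.1 4.4 / 3.8 0.3 1.4]. Elementwise product with the kernel and sum: 4.3·-1 + 2.2·-0.5 + -0.5·0.5 + -1.3·-1 + -2.1·0.5 + 4.4·0.5 + 3.8·0.5 + 0.3·0.5.

-1.15 2.95 0.55
3.2 6.2 6.05
0.9 -0.95 -5.9
-3.8 -1.9 -0.45
-7.45 11.15 4.05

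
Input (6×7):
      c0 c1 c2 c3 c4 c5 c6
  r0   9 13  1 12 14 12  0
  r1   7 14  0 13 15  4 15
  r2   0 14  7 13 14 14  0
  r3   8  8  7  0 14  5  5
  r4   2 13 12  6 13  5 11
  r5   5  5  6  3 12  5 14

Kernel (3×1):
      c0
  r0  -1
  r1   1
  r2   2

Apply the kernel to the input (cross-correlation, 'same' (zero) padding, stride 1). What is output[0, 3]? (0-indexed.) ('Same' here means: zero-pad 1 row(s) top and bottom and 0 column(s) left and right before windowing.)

The receptive field on the zero-padded input at this output position is [0 / 12 / 13]. Elementwise product with the kernel and sum: 0·-1 + 12·1 + 13·2.

38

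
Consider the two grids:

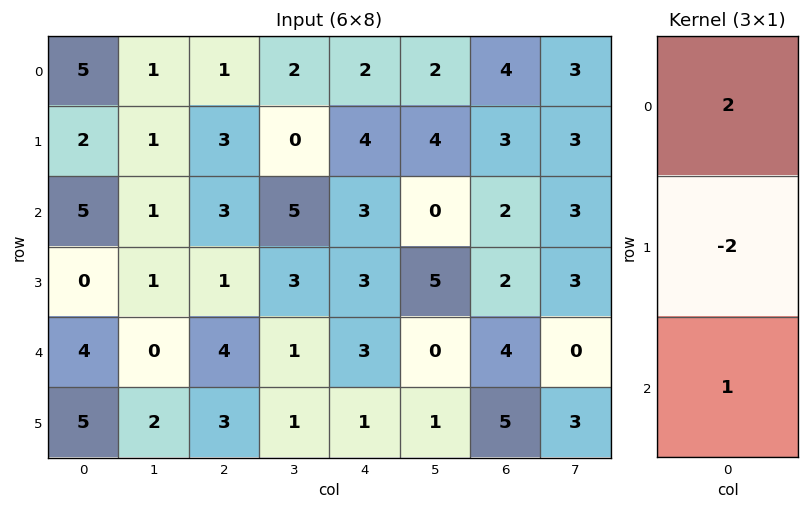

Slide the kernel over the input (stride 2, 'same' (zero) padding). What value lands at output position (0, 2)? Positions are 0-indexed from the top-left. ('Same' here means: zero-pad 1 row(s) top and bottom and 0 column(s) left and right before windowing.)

0

The receptive field on the zero-padded input at this output position is [0 / 2 / 4]. Elementwise product with the kernel and sum: 0·2 + 2·-2 + 4·1.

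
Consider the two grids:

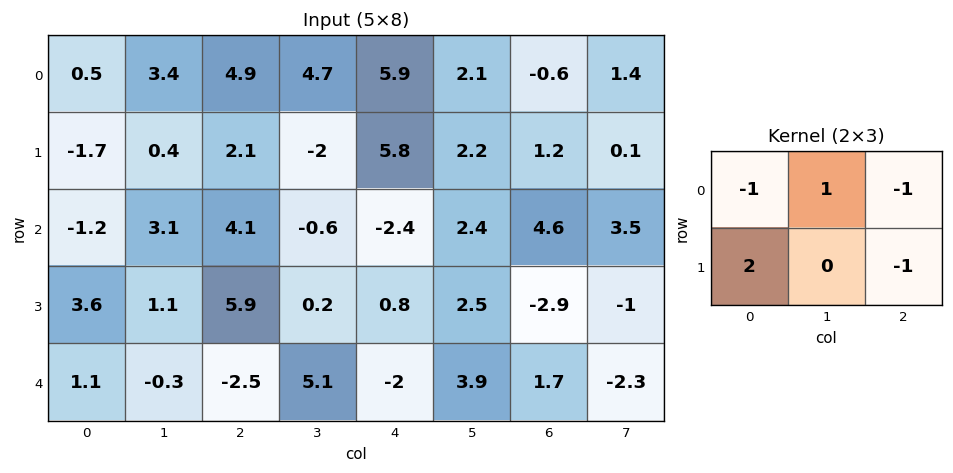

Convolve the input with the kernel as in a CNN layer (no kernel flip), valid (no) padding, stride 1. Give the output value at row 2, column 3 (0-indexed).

-6.3

The receptive field on the input at this output position is [-0.6 -2.4 2.4 / 0.2 0.8 2.5]. Elementwise product with the kernel and sum: -0.6·-1 + -2.4·1 + 2.4·-1 + 0.2·2 + 2.5·-1.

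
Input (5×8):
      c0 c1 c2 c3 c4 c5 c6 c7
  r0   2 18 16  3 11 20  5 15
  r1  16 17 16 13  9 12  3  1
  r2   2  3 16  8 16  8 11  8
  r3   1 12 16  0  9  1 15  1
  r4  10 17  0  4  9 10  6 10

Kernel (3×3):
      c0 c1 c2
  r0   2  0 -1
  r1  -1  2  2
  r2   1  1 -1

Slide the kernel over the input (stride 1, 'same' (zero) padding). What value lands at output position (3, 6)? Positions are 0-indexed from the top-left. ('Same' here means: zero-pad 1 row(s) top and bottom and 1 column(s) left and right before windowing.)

45

The receptive field on the zero-padded input at this output position is [8 11 8 / 1 15 1 / 10 6 10]. Elementwise product with the kernel and sum: 8·2 + 8·-1 + 1·-1 + 15·2 + 1·2 + 10·1 + 6·1 + 10·-1.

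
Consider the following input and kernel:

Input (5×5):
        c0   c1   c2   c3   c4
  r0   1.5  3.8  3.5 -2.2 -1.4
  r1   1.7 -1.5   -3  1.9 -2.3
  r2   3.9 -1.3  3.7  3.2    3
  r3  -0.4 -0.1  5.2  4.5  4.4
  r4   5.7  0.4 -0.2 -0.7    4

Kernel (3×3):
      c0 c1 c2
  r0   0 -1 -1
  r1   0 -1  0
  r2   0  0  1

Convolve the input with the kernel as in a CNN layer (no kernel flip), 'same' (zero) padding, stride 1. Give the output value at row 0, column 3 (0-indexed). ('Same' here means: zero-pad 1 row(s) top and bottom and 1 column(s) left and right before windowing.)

The receptive field on the zero-padded input at this output position is [0 0 0 / 3.5 -2.2 -1.4 / -3 1.9 -2.3]. Elementwise product with the kernel and sum: 0·-1 + 0·-1 + -2.2·-1 + -2.3·1.

-0.1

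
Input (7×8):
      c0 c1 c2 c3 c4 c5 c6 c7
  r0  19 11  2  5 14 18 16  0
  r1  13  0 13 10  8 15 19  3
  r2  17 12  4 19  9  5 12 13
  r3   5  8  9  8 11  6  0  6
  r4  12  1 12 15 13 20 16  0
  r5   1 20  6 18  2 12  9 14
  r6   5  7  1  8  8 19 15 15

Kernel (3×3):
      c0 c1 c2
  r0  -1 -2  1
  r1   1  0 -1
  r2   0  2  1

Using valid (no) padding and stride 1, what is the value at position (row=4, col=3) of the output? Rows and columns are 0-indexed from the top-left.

20

The receptive field on the input at this output position is [15 13 20 / 18 2 12 / 8 8 19]. Elementwise product with the kernel and sum: 15·-1 + 13·-2 + 20·1 + 18·1 + 12·-1 + 8·2 + 19·1.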